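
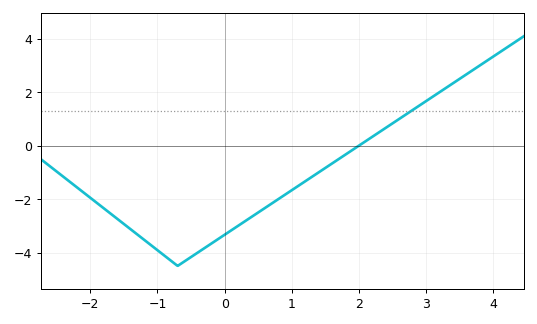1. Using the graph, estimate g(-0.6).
-4.4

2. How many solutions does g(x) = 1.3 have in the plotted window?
1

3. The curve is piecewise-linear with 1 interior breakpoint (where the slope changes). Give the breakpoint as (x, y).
(-0.7, -4.5)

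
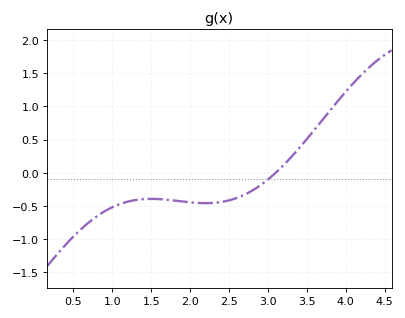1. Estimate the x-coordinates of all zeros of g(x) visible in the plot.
3.1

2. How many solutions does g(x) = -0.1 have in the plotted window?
1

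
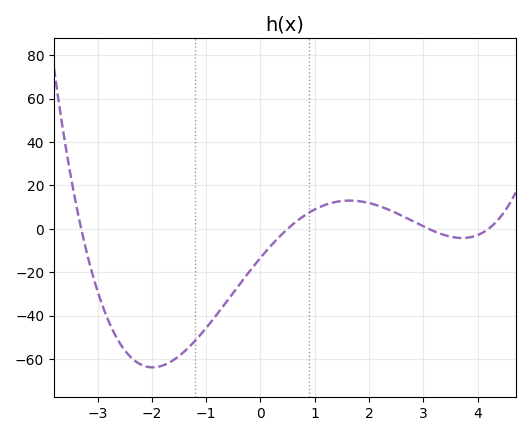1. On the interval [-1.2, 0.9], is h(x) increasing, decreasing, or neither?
increasing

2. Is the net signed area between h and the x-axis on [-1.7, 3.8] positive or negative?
negative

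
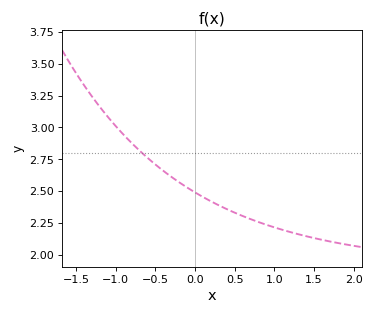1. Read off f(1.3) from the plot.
2.16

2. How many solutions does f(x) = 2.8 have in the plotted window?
1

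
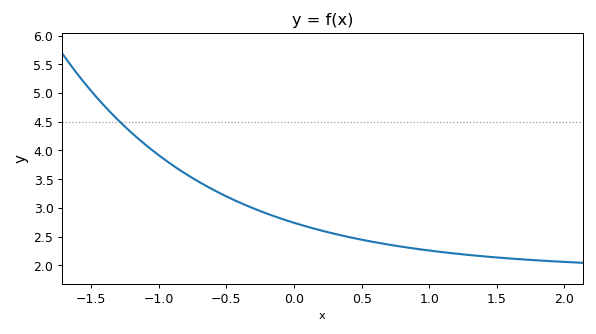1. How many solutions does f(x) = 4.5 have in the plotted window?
1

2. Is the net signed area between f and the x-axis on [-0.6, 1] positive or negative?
positive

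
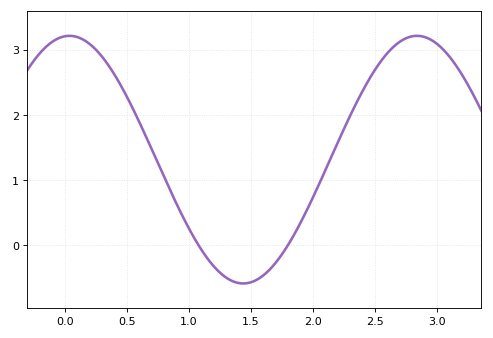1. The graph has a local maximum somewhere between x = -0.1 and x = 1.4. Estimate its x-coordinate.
0.05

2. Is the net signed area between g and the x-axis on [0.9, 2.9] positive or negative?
positive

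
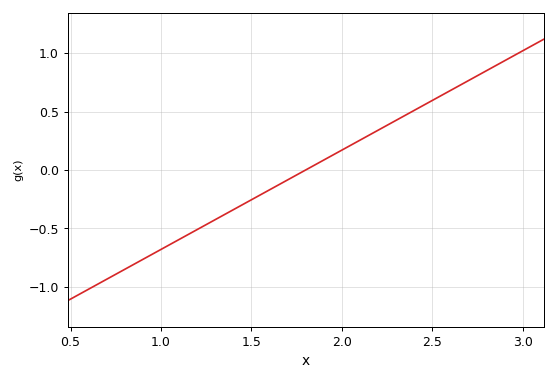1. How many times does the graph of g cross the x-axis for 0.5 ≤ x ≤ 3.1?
1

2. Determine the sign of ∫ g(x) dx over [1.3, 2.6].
positive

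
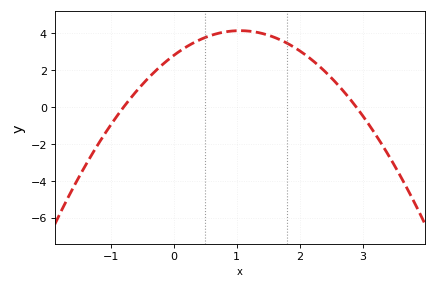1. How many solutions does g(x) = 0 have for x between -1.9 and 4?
2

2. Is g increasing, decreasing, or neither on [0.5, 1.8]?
neither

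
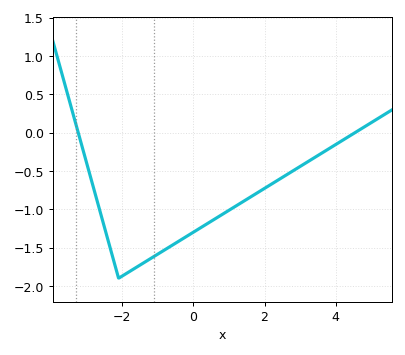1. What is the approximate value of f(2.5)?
-0.6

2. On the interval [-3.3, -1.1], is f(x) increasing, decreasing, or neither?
neither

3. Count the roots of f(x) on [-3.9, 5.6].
2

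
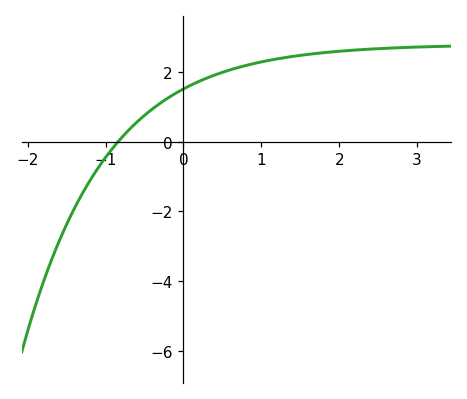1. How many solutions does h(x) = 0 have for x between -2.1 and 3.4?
1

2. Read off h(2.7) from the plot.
2.69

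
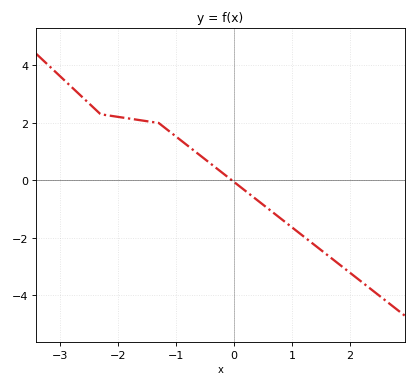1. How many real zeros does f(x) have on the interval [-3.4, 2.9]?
1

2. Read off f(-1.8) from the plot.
2.2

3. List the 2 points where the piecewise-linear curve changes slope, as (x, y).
(-2.3, 2.3); (-1.3, 2)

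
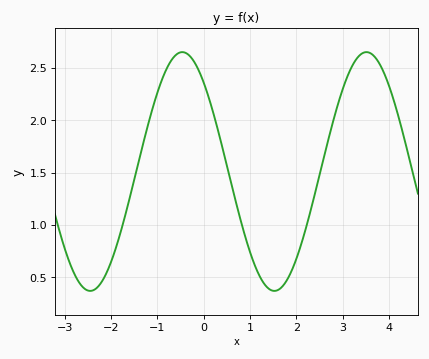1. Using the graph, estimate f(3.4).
2.65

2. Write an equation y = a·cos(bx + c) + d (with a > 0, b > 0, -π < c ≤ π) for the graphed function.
y = 1.14cos(1.6x + 0.73) + 1.51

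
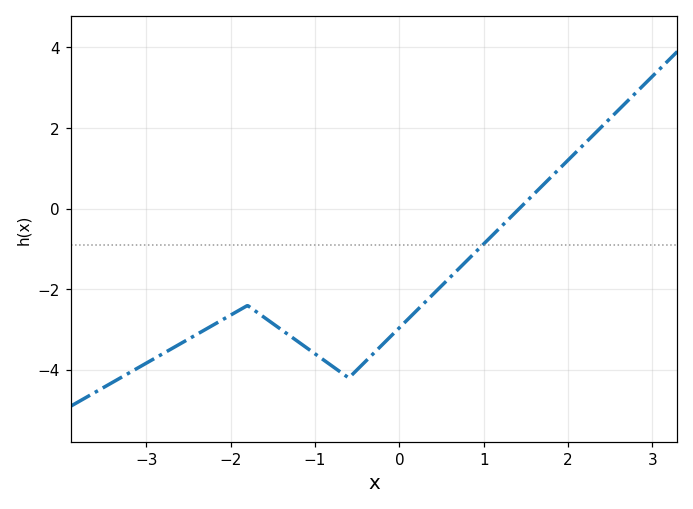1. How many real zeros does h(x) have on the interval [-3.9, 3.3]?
1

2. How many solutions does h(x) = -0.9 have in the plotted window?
1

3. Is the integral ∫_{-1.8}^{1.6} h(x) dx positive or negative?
negative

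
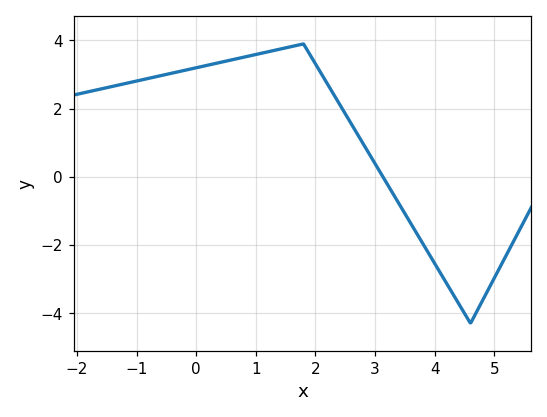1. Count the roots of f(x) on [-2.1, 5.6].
1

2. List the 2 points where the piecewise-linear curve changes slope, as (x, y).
(1.8, 3.9); (4.6, -4.3)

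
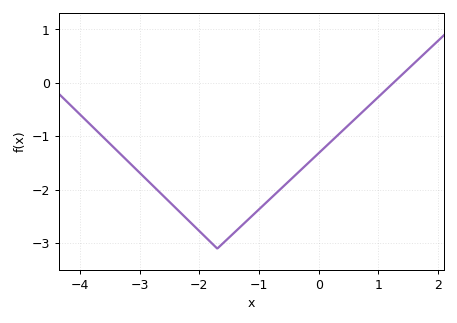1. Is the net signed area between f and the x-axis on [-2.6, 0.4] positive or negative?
negative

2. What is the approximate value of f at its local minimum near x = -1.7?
-3.1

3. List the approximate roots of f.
1.2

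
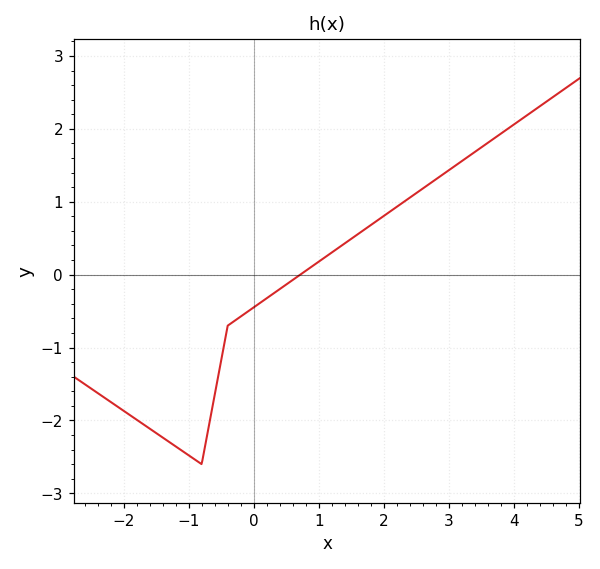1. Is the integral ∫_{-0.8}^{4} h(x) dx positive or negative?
positive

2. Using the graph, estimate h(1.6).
0.554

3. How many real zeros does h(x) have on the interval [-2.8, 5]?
1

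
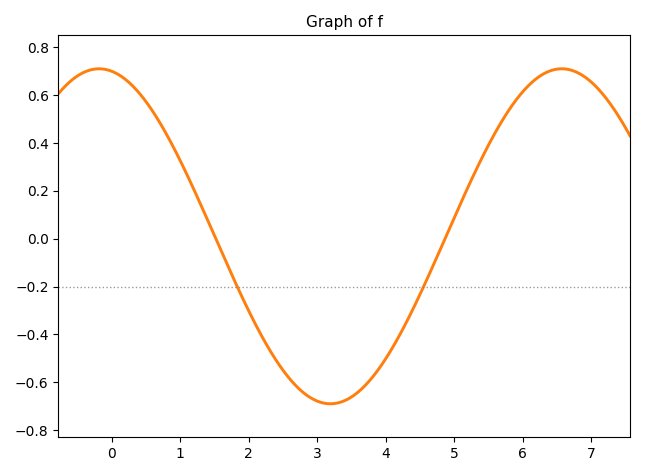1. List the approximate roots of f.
1.52, 4.87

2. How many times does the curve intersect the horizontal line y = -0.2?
2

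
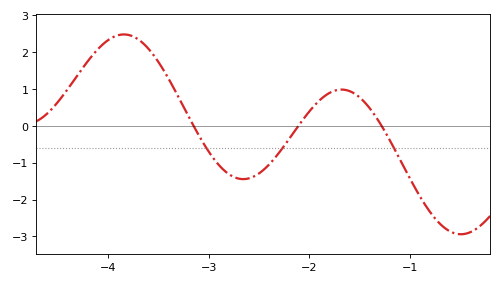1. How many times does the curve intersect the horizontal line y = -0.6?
3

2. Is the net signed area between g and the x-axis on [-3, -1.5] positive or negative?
negative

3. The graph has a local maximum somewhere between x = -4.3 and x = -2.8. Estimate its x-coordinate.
-3.8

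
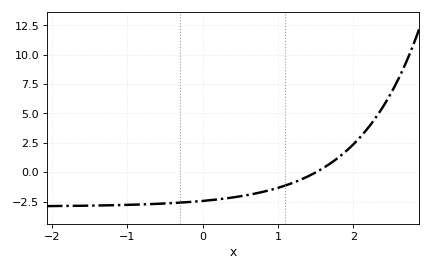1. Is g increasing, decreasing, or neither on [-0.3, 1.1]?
increasing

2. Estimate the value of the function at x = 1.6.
0.344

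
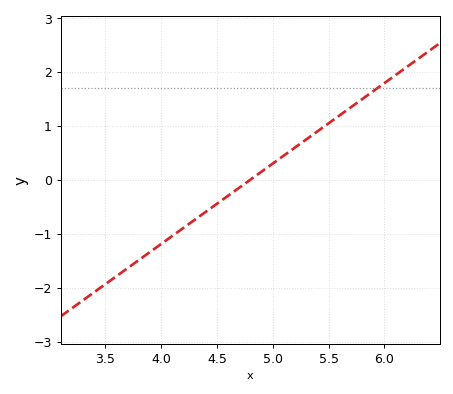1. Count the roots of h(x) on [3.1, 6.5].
1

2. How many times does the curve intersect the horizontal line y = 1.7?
1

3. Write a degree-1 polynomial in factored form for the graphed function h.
y = 1.49(x - 4.8)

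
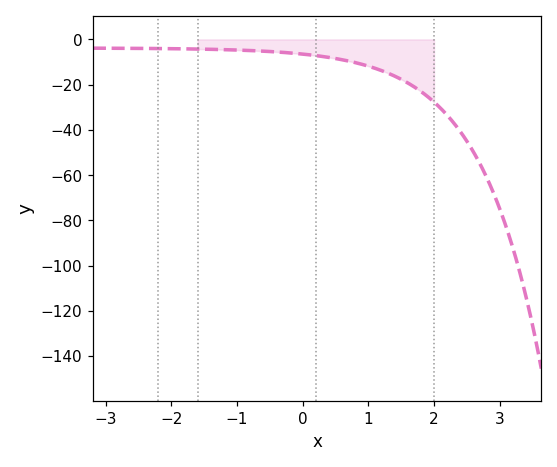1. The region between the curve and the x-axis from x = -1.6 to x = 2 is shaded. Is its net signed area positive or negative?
negative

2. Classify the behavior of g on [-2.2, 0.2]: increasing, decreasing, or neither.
decreasing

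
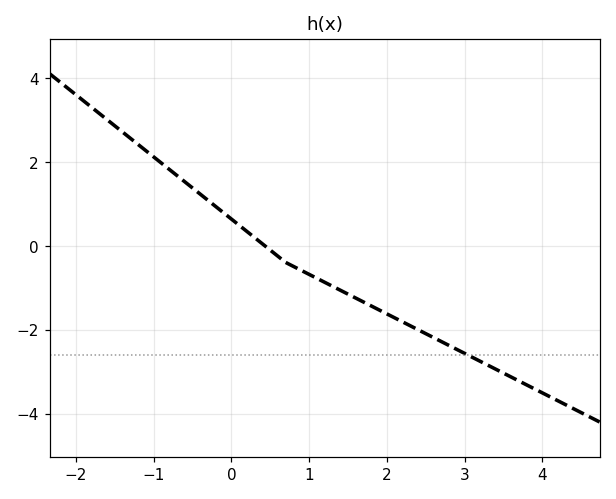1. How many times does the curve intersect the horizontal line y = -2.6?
1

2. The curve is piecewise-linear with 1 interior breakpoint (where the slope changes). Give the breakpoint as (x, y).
(0.7, -0.4)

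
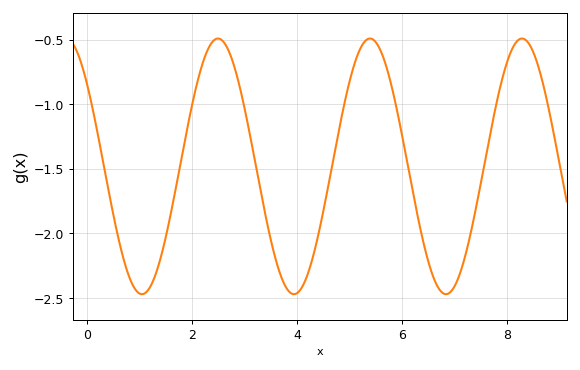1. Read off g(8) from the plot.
-0.668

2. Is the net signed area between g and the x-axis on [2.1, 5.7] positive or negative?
negative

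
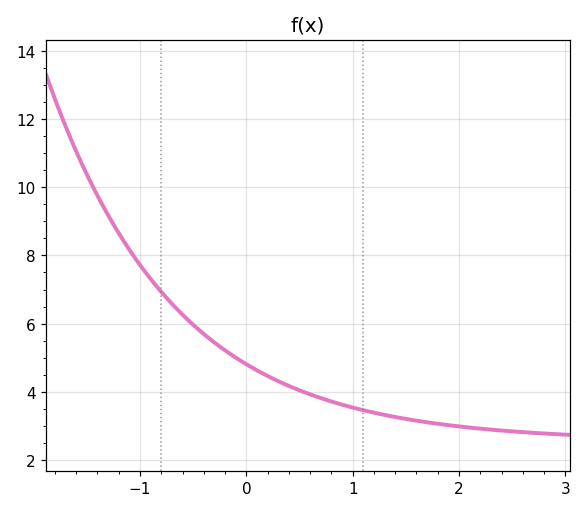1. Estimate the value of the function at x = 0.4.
4.2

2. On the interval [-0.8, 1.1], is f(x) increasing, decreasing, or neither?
decreasing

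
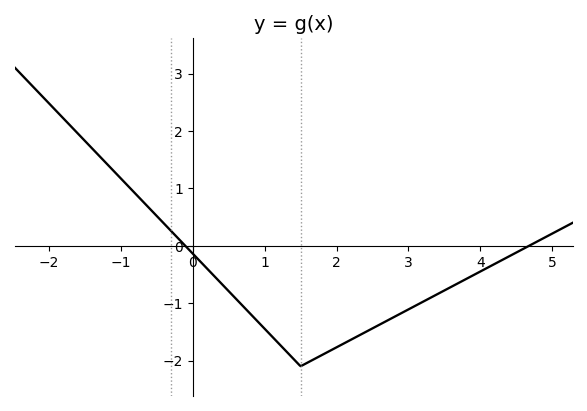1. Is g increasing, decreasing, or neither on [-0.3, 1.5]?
decreasing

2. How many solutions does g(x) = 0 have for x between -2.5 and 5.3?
2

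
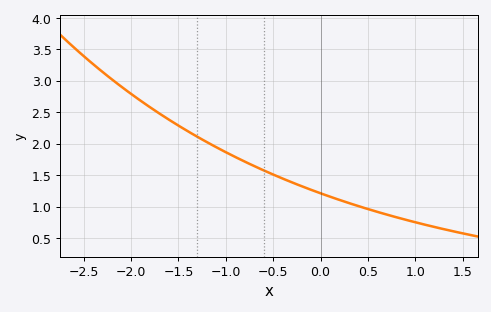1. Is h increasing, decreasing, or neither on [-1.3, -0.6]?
decreasing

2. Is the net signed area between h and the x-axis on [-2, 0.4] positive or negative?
positive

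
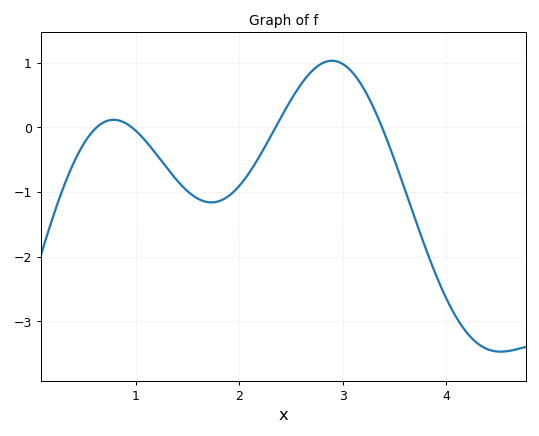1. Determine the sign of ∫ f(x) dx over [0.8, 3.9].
negative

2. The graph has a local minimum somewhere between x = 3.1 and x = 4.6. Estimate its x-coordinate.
4.5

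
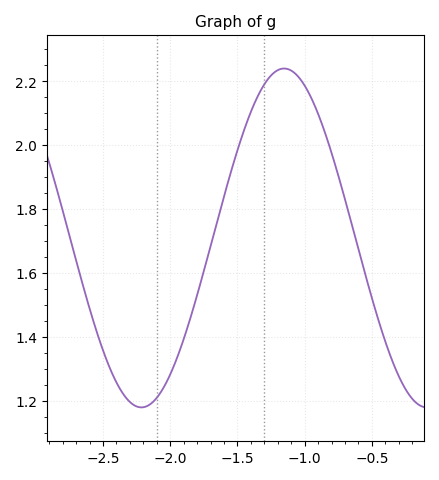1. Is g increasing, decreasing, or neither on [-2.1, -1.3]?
increasing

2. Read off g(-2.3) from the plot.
1.2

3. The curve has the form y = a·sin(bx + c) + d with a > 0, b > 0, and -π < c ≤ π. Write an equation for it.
y = 0.53sin(2.96x - 1.3) + 1.71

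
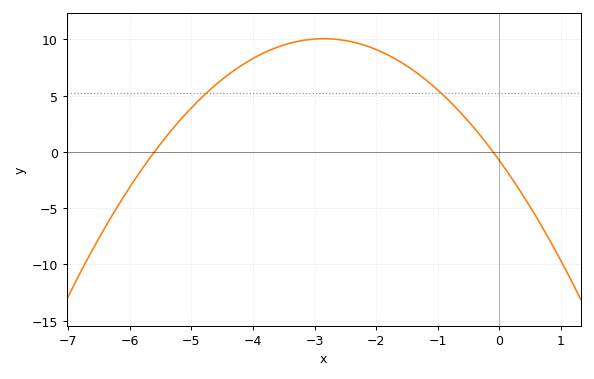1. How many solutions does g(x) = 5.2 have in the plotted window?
2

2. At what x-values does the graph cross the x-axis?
-5.6, -0.2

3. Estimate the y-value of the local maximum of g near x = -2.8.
10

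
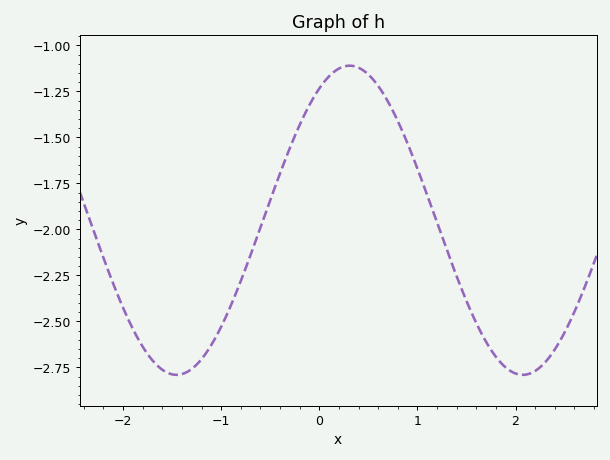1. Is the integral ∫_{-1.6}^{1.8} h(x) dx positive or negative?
negative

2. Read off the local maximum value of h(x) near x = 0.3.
-1.11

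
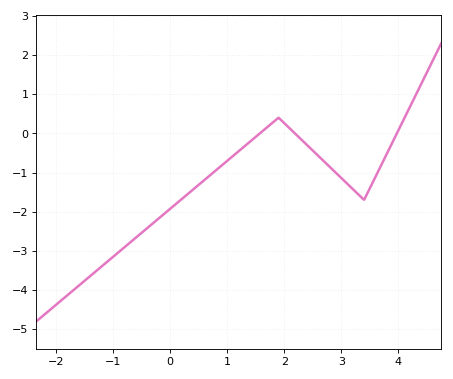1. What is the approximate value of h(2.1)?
0.1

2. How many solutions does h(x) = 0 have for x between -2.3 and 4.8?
3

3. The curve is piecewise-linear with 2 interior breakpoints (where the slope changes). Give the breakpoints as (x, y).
(1.9, 0.4); (3.4, -1.7)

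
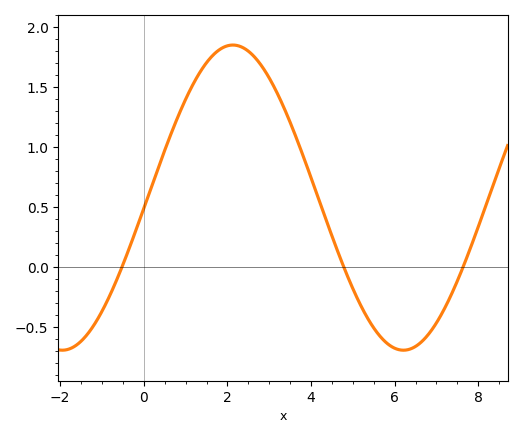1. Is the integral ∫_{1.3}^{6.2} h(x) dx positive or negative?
positive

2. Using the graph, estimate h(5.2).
-0.324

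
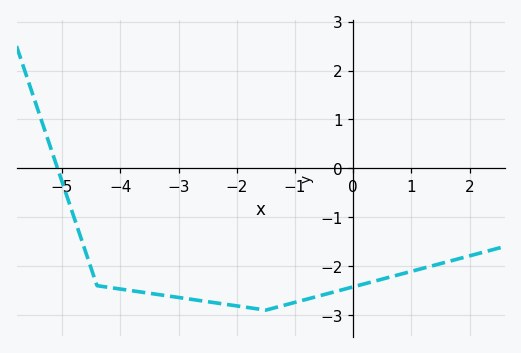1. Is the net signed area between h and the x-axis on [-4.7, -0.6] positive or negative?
negative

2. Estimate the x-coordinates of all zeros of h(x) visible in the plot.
-5.08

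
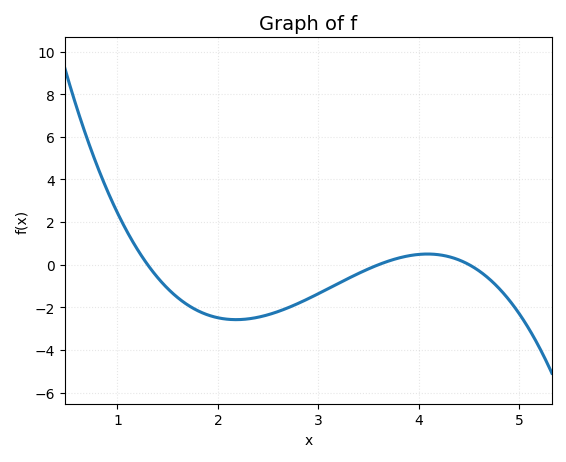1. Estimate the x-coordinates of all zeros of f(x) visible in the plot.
1.3, 3.6, 4.5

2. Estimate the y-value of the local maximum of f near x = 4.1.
0.499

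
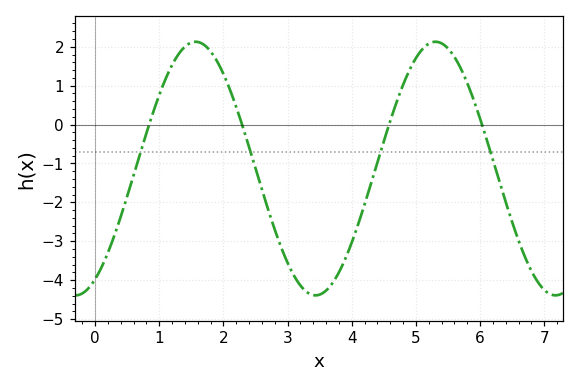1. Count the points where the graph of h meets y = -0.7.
4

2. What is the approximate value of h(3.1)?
-3.88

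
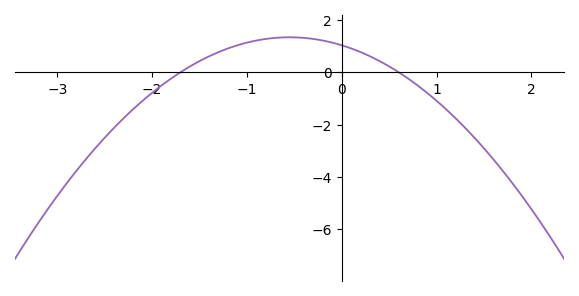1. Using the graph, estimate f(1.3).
-2.12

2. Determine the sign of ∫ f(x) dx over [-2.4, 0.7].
positive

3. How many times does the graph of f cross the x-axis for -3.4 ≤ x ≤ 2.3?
2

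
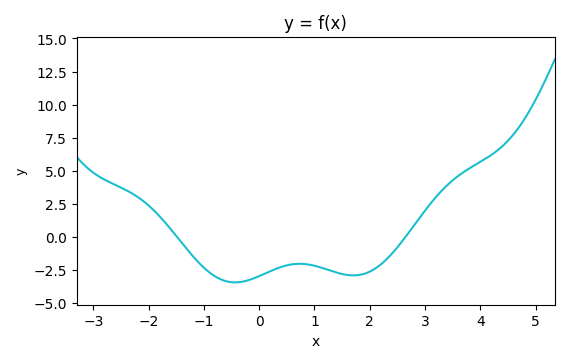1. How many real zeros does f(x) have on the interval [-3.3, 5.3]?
2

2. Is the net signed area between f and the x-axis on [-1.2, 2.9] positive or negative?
negative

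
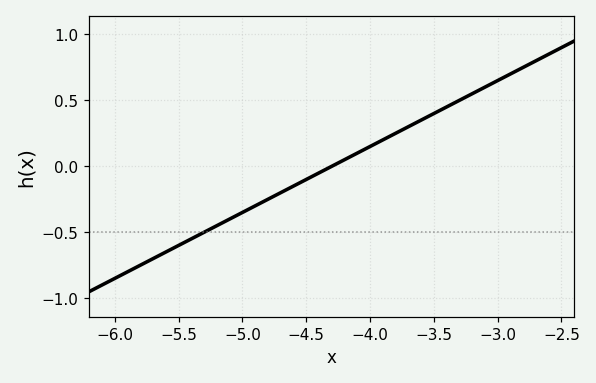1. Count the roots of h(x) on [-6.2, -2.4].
1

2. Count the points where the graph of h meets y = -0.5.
1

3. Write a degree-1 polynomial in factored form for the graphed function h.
y = 0.5(x + 4.3)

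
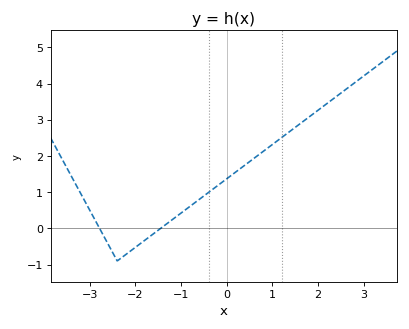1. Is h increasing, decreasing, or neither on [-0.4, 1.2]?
increasing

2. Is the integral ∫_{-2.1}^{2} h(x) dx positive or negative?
positive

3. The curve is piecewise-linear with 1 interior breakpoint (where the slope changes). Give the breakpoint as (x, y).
(-2.4, -0.9)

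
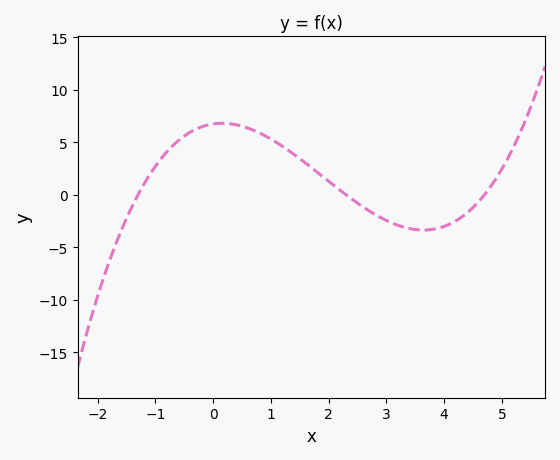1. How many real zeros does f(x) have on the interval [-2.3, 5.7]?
3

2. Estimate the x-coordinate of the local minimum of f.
3.6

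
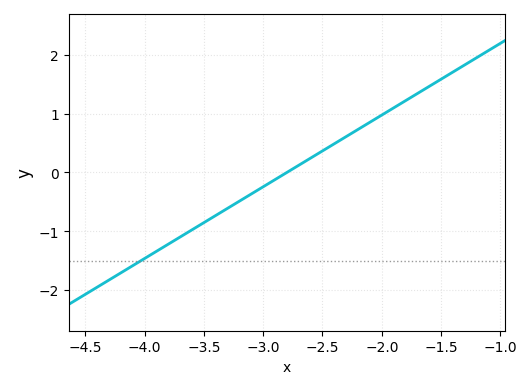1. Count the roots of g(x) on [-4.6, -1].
1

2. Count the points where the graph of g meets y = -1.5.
1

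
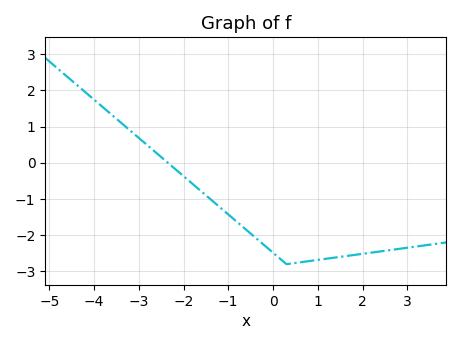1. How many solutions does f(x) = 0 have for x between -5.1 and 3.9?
1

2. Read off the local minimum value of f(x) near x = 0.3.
-2.8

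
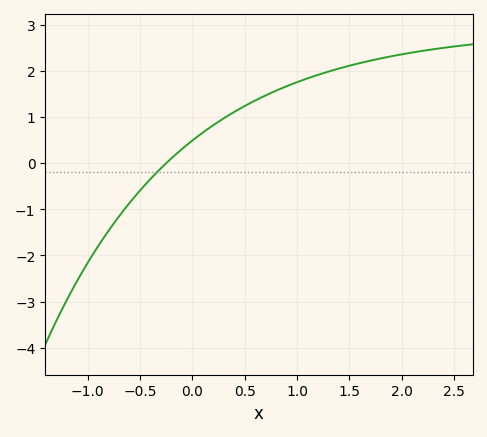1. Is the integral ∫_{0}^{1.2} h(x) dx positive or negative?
positive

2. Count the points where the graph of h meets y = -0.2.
1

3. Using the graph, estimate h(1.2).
1.9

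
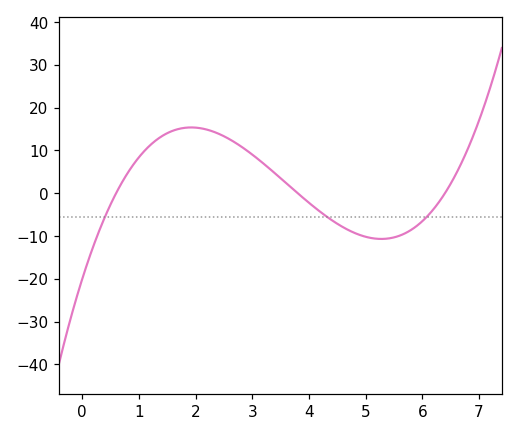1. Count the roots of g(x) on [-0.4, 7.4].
3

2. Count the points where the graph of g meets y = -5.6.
3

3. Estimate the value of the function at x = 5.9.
-8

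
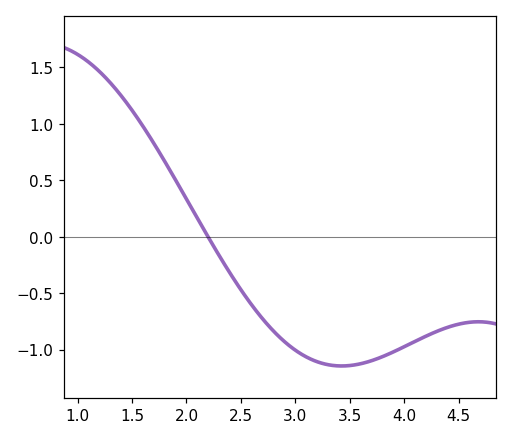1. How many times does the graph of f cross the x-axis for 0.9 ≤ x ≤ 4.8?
1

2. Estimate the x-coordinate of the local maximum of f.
4.68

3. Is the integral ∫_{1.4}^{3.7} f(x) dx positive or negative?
negative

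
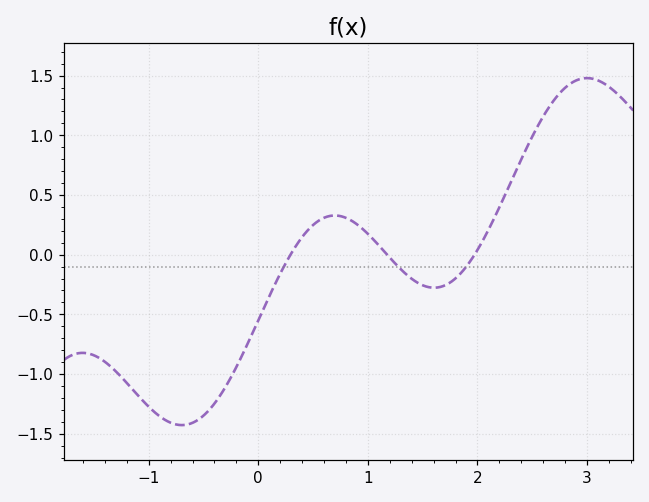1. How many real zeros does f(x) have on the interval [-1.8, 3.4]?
3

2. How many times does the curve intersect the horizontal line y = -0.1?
3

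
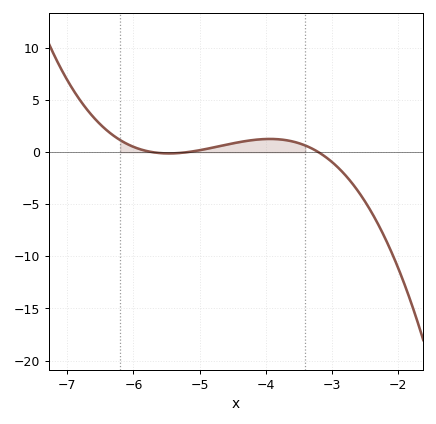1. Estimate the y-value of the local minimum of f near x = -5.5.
-0.11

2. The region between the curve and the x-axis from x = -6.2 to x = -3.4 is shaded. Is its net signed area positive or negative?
positive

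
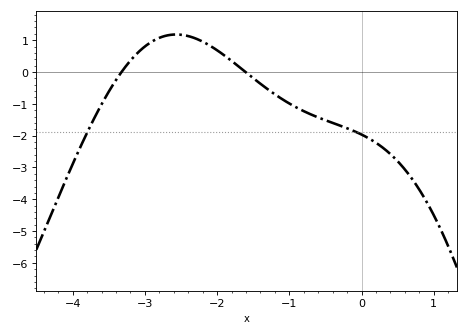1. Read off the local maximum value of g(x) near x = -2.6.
1.2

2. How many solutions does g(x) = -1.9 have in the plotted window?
2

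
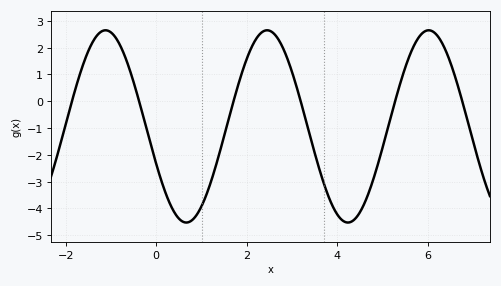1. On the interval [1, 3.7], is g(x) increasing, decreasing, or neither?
neither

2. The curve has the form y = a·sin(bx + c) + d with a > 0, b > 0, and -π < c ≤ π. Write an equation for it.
y = 3.59sin(1.8x - 2.7) - 0.94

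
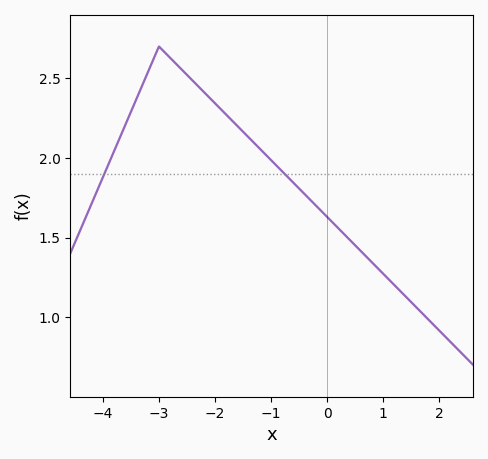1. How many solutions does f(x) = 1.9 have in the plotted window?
2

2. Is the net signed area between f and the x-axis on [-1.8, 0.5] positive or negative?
positive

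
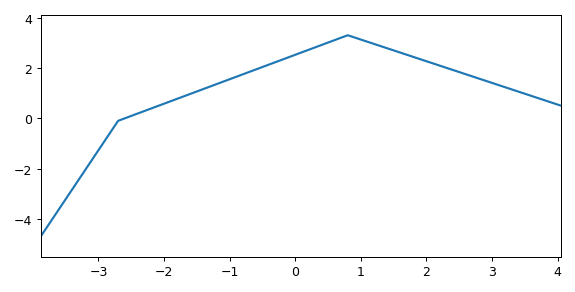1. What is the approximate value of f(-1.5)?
1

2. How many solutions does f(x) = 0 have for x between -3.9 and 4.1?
1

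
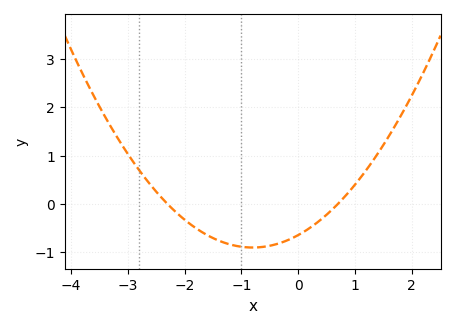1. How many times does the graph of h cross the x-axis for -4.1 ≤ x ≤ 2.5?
2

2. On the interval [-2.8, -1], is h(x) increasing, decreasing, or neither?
decreasing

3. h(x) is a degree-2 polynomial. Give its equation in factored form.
y = 0.4(x + 2.3)(x - 0.7)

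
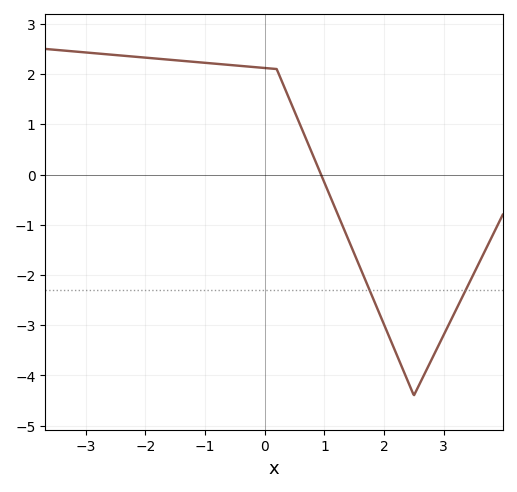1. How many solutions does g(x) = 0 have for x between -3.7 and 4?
1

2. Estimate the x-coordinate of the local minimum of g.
2.5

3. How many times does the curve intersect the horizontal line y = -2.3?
2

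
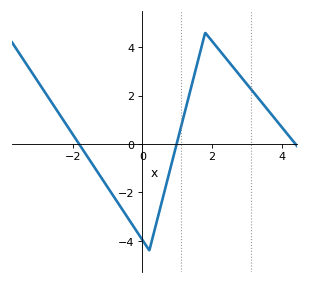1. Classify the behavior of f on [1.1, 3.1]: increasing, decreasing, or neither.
neither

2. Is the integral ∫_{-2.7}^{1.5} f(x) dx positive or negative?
negative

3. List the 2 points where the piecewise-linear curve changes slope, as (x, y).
(0.2, -4.4); (1.8, 4.6)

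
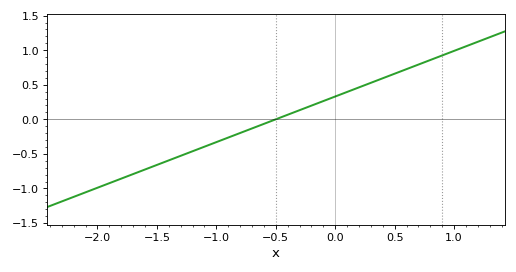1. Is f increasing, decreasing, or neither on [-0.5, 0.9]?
increasing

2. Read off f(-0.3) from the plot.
0.132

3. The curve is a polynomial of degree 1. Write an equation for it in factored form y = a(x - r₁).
y = 0.66(x + 0.5)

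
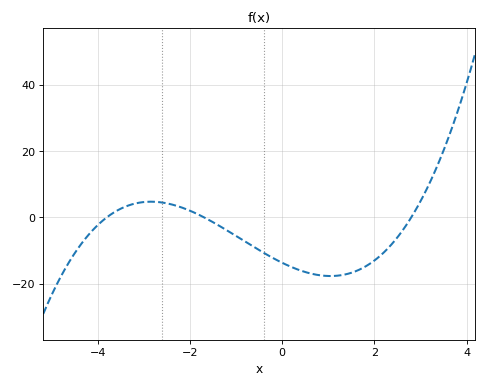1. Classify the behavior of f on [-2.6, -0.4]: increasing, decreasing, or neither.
decreasing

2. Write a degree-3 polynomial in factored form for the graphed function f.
y = 0.76(x + 3.8)(x + 1.7)(x - 2.8)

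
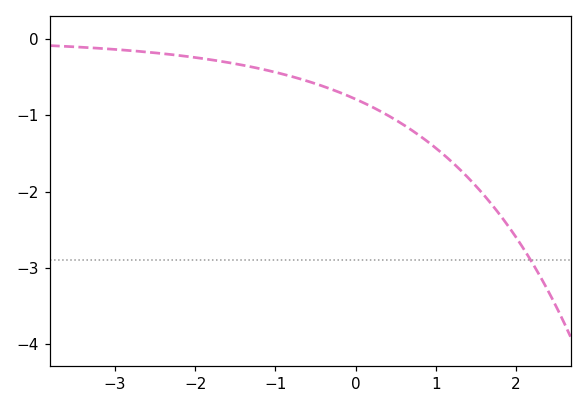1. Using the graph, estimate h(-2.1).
-0.231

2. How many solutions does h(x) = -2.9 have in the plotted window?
1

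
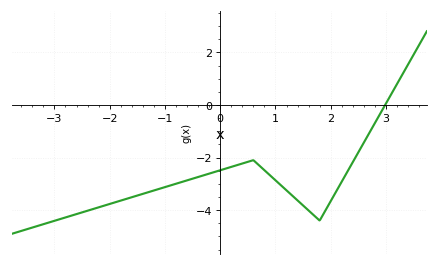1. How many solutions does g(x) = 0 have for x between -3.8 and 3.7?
1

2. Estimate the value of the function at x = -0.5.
-2.8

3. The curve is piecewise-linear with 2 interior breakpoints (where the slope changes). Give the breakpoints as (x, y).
(0.6, -2.1); (1.8, -4.4)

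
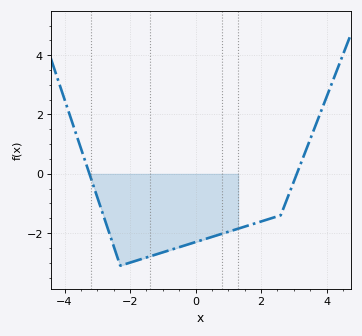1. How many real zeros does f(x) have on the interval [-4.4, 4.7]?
2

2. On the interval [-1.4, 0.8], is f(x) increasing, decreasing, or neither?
increasing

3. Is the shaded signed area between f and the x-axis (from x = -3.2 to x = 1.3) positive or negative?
negative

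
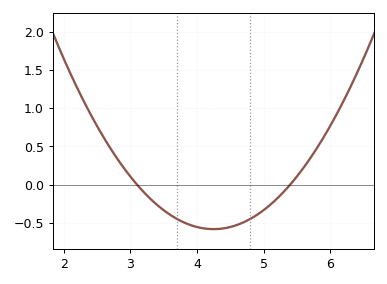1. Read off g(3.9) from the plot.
-0.528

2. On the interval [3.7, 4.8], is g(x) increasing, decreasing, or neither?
neither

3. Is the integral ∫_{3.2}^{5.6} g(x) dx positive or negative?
negative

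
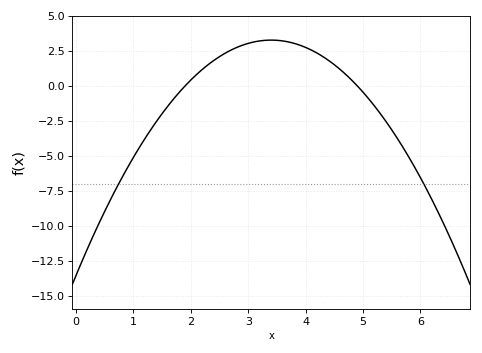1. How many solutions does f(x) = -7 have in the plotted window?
2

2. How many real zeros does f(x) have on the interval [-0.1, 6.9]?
2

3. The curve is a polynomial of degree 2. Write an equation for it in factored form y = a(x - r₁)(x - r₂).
y = -1.45(x - 1.9)(x - 4.9)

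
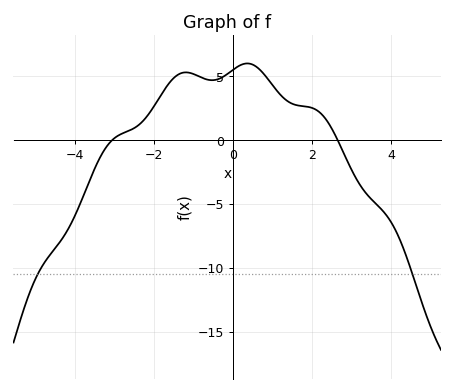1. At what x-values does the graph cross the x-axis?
-3, 2.6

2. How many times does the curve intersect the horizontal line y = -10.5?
2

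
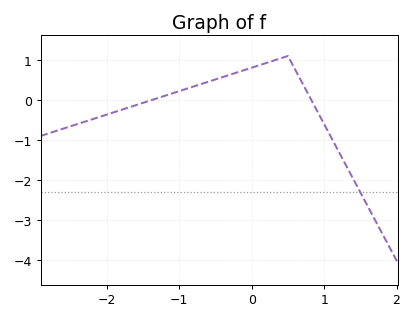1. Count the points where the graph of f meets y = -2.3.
1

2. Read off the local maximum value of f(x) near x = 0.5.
1.1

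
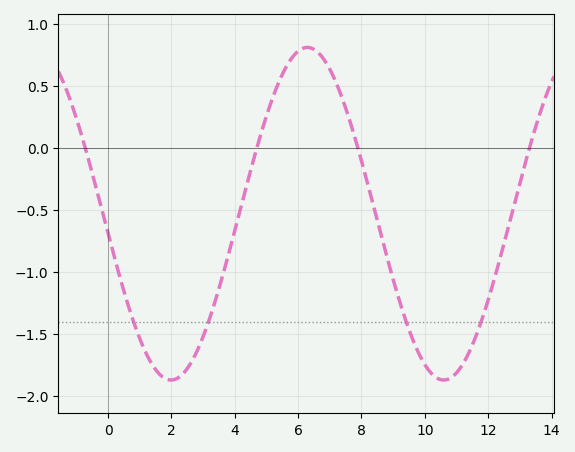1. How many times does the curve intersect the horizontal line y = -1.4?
4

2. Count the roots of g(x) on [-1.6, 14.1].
4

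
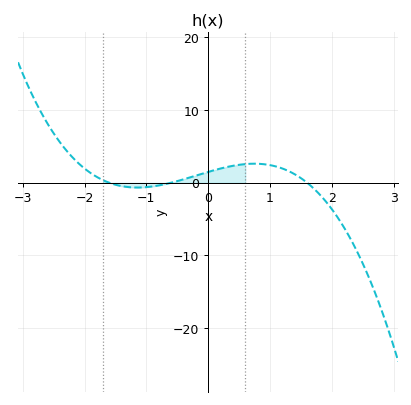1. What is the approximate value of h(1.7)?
-0.736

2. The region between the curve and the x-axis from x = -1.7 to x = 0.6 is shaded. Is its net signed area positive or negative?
positive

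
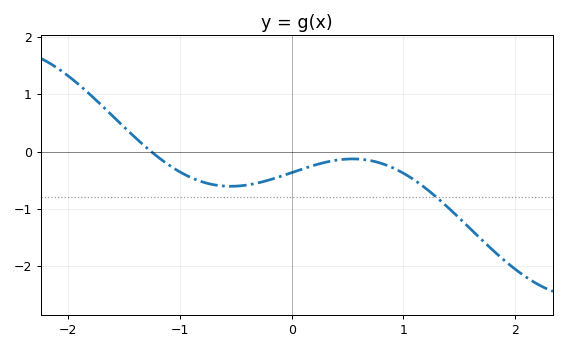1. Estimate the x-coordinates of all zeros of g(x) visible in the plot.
-1.3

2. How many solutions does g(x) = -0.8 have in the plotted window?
1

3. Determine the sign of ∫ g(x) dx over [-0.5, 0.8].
negative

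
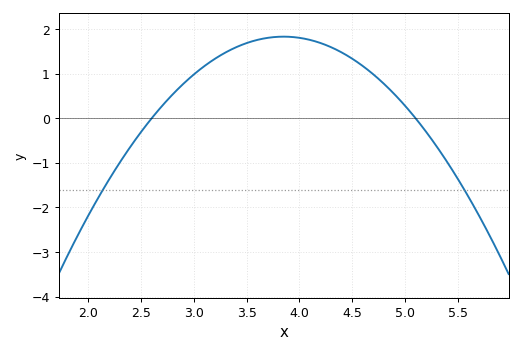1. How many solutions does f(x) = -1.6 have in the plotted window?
2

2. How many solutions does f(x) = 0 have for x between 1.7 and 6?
2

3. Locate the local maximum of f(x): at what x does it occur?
3.8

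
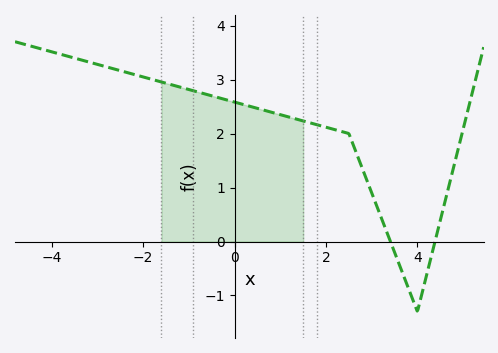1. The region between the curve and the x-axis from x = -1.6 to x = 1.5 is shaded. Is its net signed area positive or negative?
positive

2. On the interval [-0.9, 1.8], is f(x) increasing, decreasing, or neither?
decreasing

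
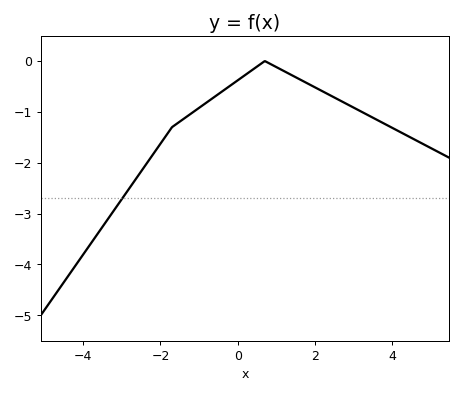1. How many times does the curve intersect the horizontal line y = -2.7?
1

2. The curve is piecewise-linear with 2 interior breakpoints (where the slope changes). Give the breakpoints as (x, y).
(-1.7, -1.3); (0.7, 0)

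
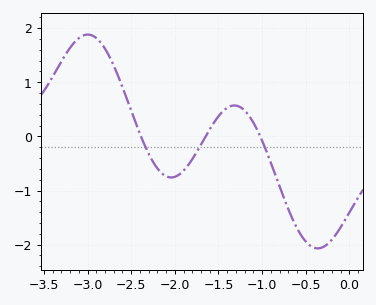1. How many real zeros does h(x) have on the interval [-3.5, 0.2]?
3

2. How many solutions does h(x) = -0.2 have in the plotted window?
3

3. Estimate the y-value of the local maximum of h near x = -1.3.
0.6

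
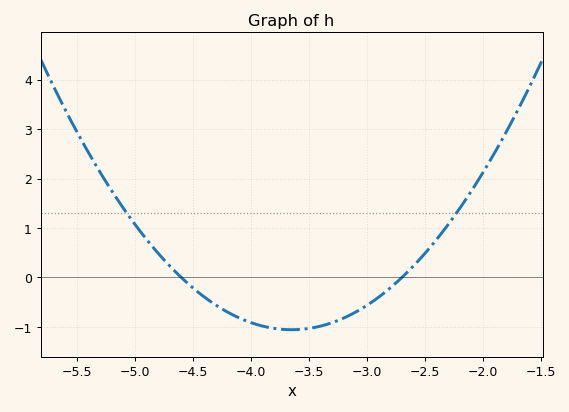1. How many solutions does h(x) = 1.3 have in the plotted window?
2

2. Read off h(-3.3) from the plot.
-0.913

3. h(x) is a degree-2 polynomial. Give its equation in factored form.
y = 1.17(x + 4.6)(x + 2.7)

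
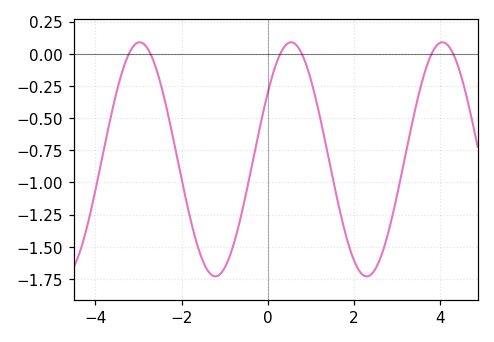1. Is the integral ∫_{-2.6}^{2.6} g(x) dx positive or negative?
negative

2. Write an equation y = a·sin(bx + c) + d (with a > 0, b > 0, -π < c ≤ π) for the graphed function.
y = 0.91sin(1.79x + 0.61) - 0.82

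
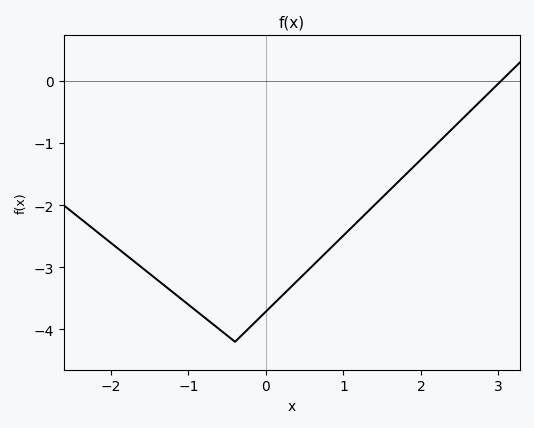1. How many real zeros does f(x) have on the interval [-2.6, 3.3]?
1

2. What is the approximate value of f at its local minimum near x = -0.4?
-4.2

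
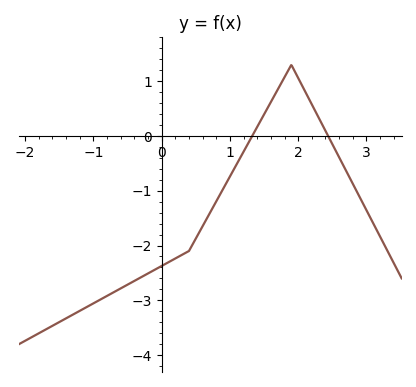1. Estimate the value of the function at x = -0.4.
-2.6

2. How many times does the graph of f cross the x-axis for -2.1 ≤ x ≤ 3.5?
2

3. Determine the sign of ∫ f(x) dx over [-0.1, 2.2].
negative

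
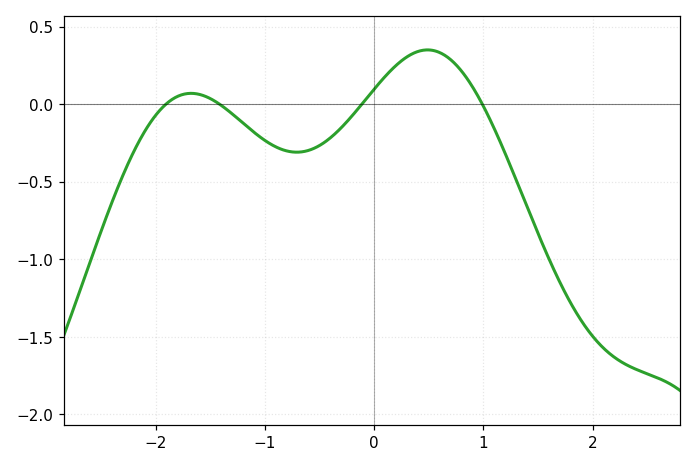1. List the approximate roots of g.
-1.9, -1.4, -0.1, 1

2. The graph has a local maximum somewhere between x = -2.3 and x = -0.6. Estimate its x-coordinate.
-1.7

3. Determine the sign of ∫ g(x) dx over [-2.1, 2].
negative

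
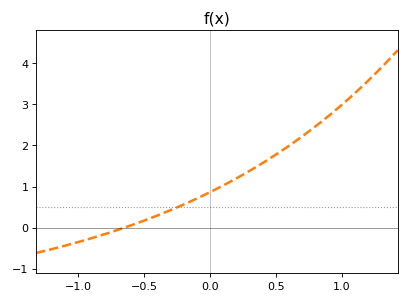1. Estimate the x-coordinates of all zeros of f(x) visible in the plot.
-0.65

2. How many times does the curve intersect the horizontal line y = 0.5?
1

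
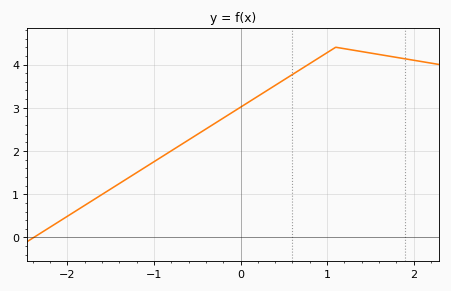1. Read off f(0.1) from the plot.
3.1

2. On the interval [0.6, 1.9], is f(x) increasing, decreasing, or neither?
neither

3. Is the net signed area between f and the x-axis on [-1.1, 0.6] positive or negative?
positive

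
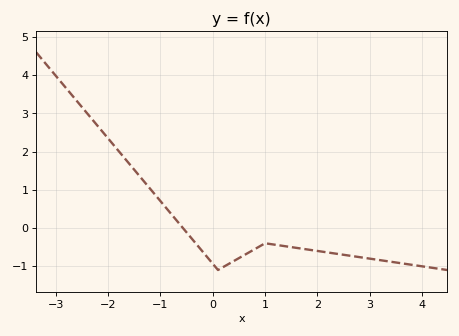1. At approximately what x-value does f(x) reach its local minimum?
0.101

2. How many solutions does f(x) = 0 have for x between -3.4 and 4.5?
1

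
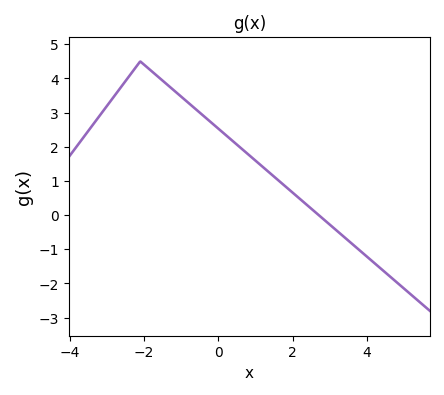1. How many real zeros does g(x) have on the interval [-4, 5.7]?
1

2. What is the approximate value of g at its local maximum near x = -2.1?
4.5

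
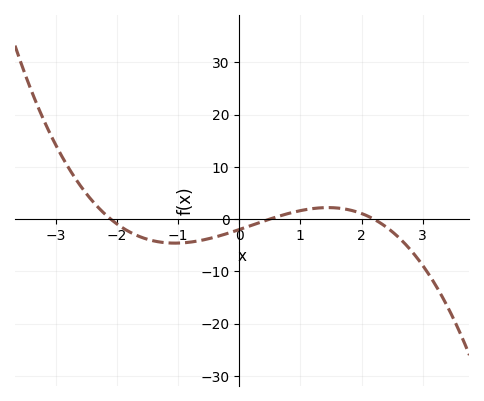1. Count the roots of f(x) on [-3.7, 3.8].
3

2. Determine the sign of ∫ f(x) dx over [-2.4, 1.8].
negative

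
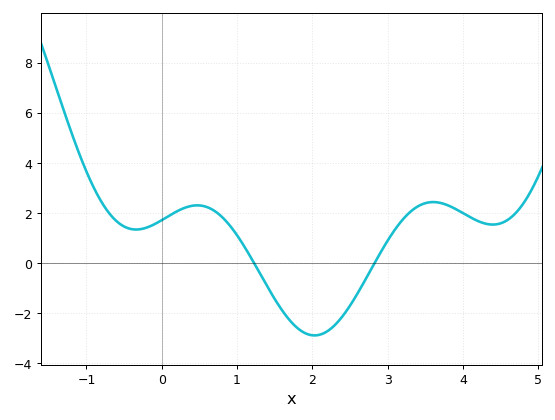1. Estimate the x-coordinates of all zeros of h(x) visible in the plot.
1.23, 2.82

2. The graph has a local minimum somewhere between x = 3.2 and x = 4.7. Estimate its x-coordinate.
4.39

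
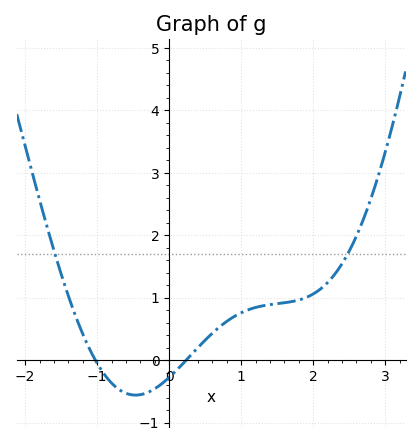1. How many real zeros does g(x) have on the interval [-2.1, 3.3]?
2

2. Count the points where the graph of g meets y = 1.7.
2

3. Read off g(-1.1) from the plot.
0.2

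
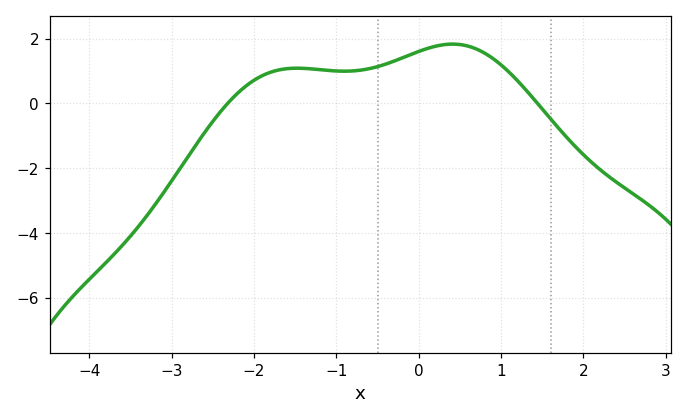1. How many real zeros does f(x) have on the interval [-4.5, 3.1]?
2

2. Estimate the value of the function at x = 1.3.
0.4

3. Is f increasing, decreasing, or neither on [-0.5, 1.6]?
neither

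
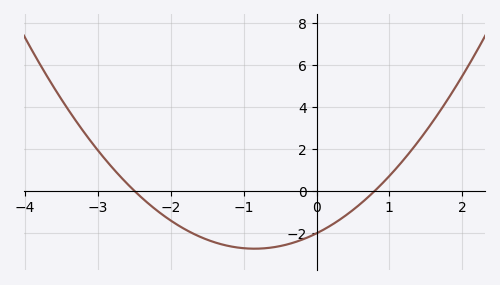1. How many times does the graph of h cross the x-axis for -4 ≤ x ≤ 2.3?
2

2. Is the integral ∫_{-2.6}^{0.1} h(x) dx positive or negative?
negative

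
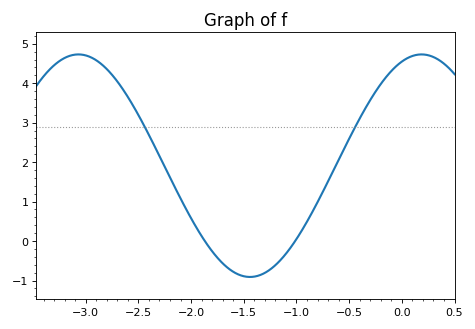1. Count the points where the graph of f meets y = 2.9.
2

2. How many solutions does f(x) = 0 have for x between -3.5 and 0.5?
2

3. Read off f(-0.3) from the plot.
3.57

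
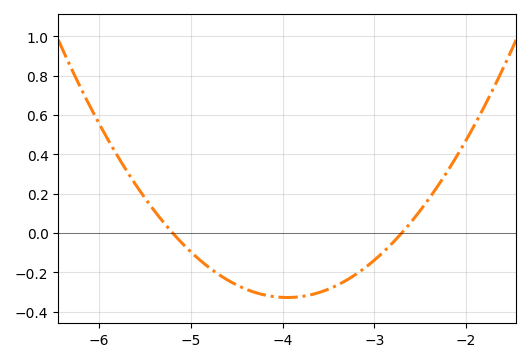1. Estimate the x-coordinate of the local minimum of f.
-4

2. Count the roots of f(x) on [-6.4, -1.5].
2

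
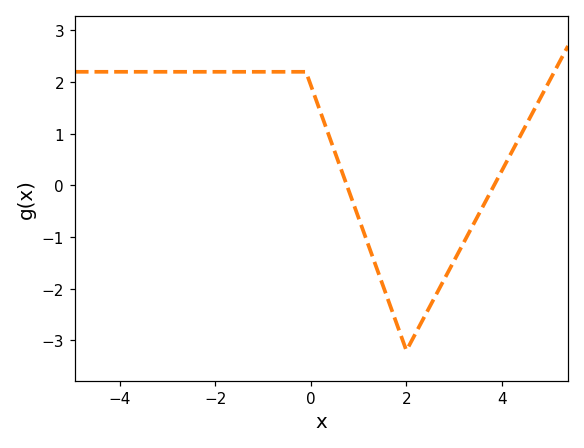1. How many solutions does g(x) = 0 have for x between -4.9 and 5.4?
2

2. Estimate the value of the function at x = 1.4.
-1.66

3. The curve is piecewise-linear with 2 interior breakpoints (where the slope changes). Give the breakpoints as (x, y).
(-0.1, 2.2); (2, -3.2)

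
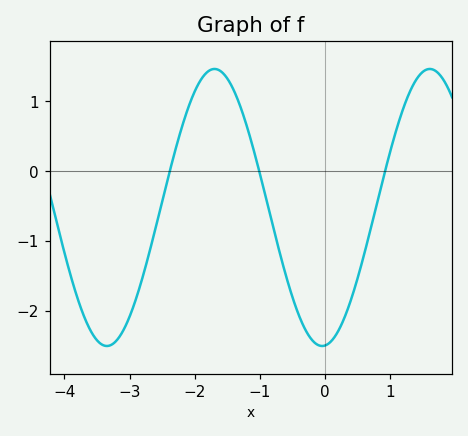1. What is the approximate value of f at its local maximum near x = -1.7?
1.5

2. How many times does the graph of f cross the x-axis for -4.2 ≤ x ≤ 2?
3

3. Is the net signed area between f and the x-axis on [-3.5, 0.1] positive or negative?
negative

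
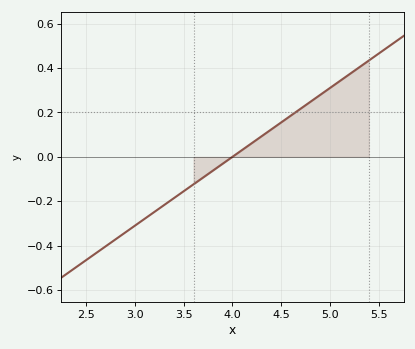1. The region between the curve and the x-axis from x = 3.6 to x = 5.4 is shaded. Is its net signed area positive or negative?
positive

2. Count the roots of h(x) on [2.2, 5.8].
1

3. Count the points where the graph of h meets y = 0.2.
1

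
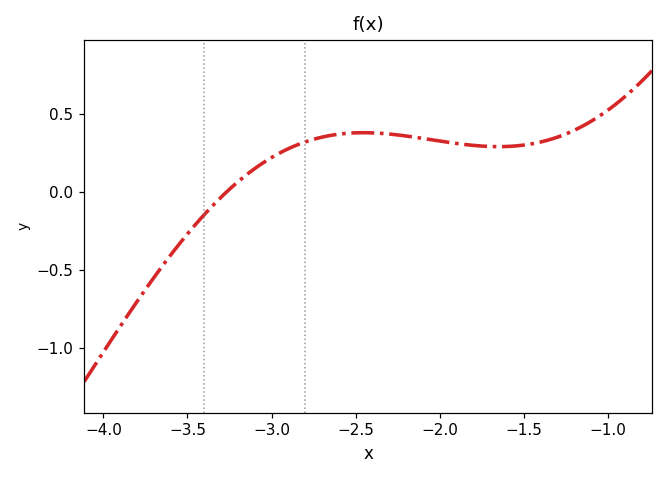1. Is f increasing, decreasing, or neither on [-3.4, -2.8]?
increasing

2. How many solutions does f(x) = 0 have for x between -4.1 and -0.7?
1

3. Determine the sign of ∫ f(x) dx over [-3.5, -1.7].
positive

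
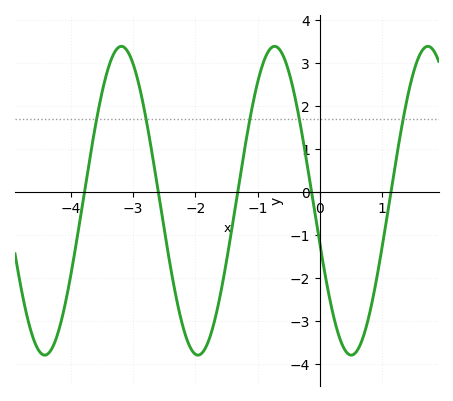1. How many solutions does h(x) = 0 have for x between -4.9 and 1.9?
5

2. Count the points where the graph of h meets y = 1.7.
5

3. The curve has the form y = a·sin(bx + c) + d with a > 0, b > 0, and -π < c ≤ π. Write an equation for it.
y = 3.59sin(2.5x - 2.9) - 0.2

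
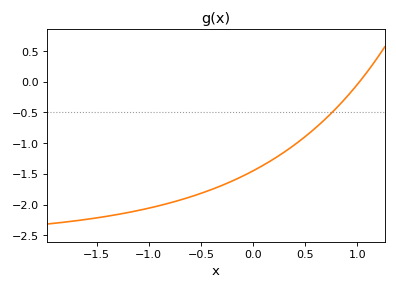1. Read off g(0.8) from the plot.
-0.4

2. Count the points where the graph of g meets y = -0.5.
1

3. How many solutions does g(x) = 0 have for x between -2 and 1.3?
1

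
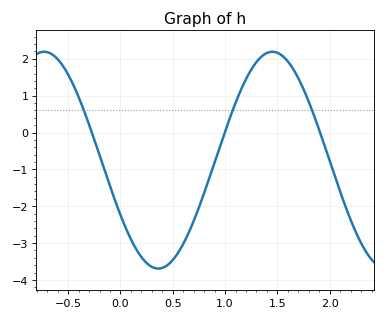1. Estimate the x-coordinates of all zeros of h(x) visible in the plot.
-0.25, 1, 1.9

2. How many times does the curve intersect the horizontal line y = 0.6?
3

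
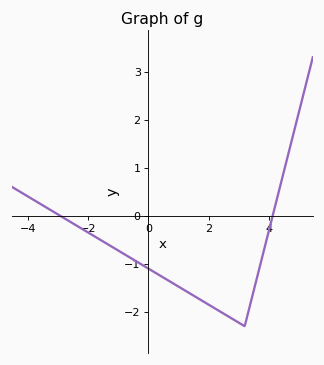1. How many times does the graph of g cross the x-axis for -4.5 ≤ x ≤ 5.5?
2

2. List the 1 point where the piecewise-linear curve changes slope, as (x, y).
(3.2, -2.3)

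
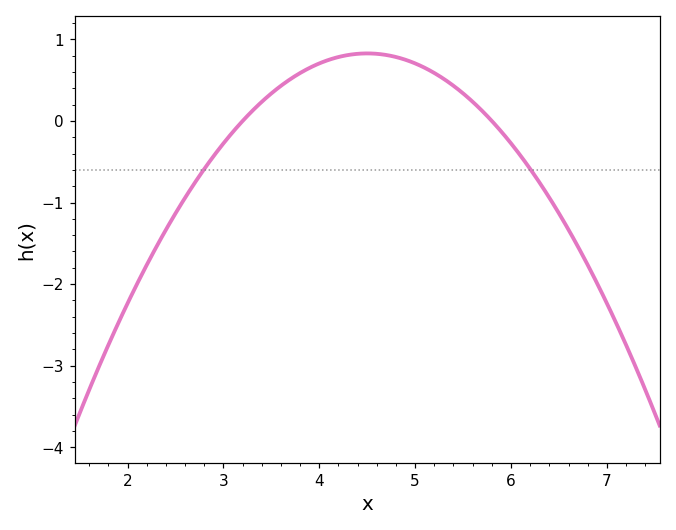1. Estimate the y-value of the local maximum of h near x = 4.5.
0.828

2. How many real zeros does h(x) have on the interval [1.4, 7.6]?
2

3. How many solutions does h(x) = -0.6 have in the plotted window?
2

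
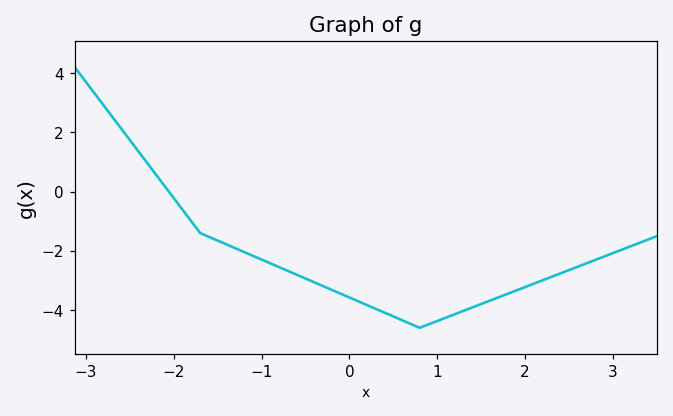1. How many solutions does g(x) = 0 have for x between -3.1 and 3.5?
1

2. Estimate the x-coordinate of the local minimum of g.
0.8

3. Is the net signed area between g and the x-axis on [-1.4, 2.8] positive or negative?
negative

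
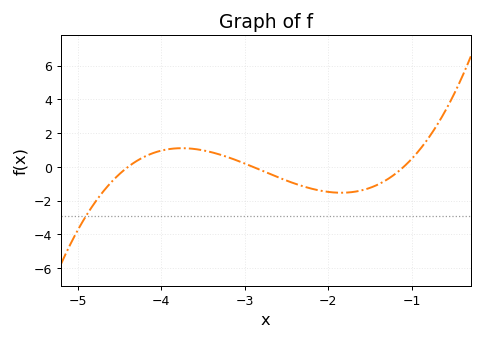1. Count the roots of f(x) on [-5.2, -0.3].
3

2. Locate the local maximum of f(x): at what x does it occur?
-3.75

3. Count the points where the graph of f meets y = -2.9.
1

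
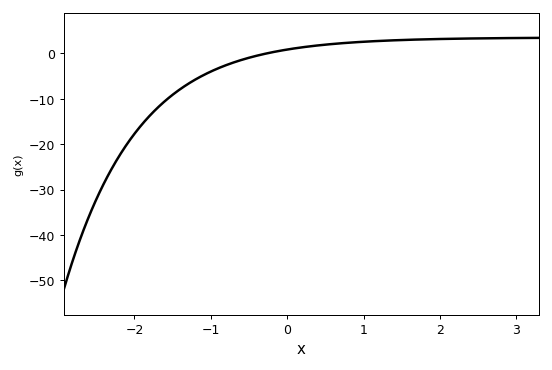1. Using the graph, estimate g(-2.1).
-20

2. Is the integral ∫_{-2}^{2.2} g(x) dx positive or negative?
negative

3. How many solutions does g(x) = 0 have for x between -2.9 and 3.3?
1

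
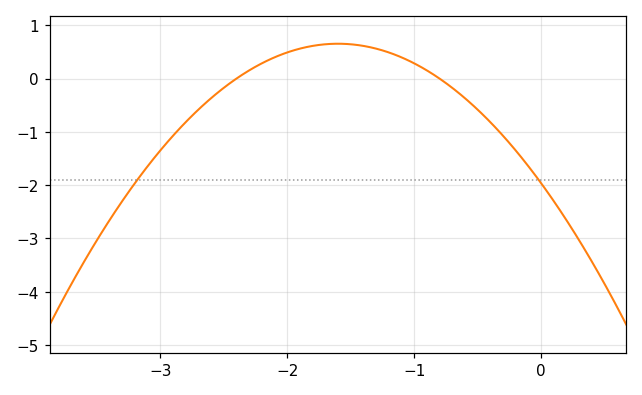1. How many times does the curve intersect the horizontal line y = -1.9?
2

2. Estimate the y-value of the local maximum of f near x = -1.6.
0.7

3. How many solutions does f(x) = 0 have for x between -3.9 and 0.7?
2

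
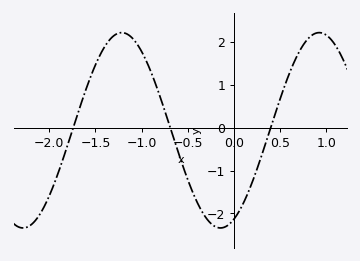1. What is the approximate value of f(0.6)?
1.3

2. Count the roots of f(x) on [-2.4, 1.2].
3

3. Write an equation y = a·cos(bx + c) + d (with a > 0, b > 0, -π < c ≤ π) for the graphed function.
y = 2.28cos(2.9x - 2.7) - 0.06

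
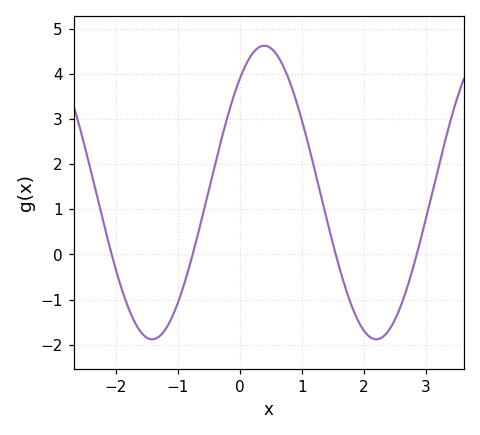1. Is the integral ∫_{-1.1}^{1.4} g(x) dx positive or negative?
positive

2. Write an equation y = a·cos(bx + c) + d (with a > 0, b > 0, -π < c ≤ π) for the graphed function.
y = 3.25cos(1.74x - 0.68) + 1.37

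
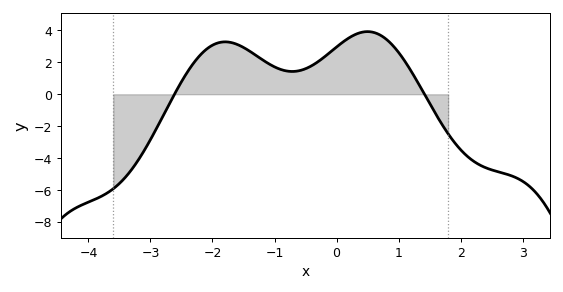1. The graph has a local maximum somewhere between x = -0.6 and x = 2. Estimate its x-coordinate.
0.4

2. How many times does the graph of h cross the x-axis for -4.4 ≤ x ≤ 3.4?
2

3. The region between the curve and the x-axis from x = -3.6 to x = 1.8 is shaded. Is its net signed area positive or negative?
positive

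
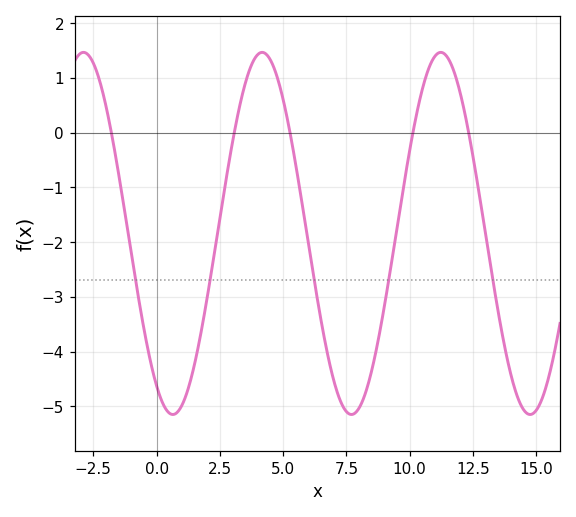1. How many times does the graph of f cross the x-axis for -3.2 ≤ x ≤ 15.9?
5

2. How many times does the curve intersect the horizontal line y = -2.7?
5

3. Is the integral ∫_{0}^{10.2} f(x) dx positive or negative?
negative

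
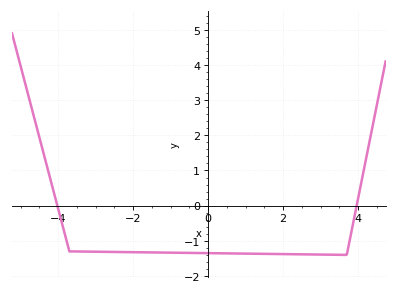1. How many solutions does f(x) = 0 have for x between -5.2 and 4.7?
2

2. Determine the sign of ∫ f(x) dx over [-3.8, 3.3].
negative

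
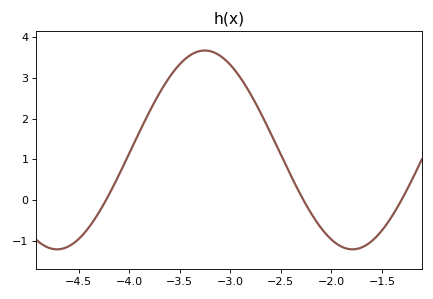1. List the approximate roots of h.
-4.2, -2.3, -1.3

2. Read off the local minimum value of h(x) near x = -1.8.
-1.2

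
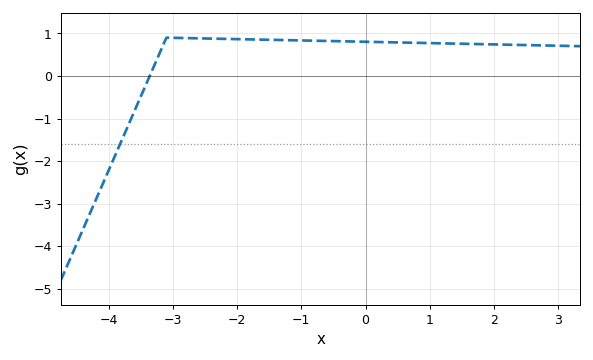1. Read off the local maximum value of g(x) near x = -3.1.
0.9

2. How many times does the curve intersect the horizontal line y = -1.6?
1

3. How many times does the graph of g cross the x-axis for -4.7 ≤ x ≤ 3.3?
1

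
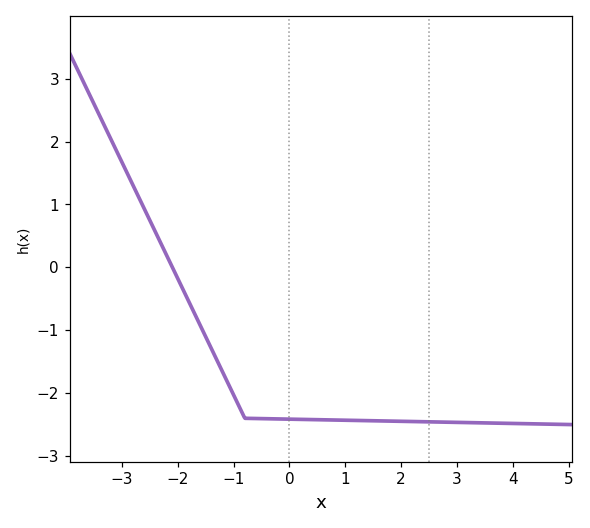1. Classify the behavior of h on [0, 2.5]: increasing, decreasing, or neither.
decreasing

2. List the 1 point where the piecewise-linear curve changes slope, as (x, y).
(-0.8, -2.4)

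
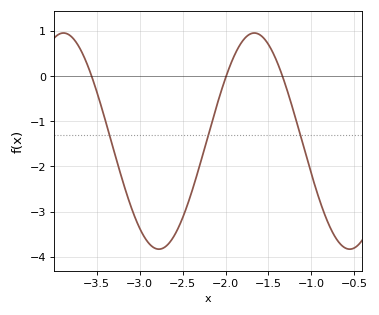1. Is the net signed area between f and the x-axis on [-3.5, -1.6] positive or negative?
negative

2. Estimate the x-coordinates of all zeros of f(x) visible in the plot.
-3.55, -2, -1.35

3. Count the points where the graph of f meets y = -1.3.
3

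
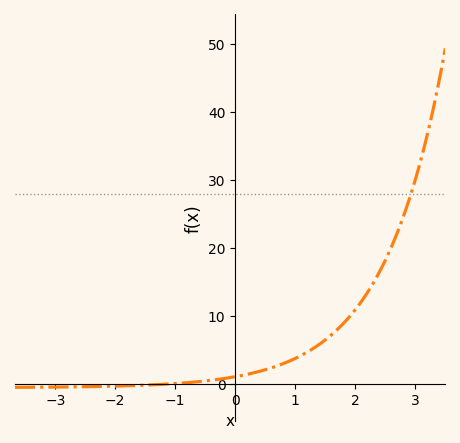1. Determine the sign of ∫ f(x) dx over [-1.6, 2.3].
positive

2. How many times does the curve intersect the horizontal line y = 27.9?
1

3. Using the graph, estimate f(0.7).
2.62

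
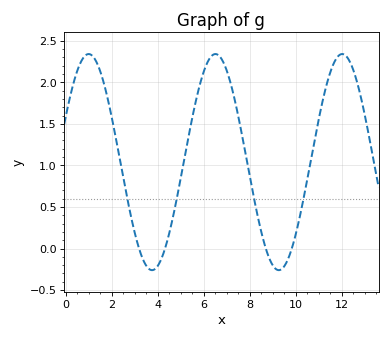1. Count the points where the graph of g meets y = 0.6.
4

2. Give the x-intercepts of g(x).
3.19, 4.32, 8.7, 9.83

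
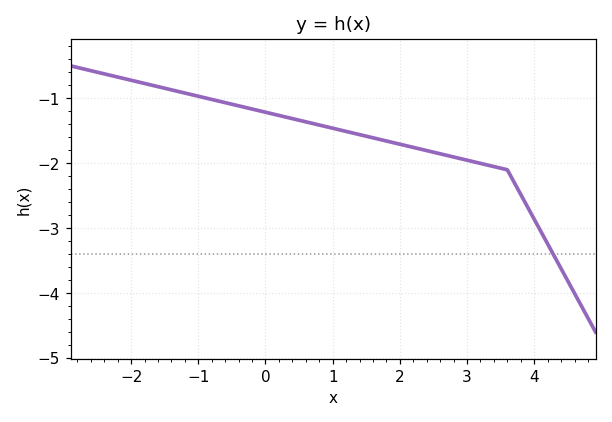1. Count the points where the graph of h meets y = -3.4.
1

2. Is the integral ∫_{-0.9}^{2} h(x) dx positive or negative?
negative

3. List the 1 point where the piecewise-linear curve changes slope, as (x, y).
(3.6, -2.1)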